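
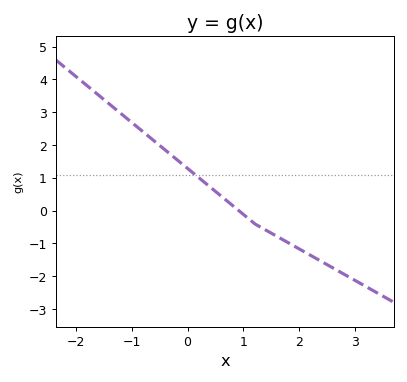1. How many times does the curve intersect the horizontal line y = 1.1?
1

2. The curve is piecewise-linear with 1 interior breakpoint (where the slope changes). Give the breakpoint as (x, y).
(1.2, -0.4)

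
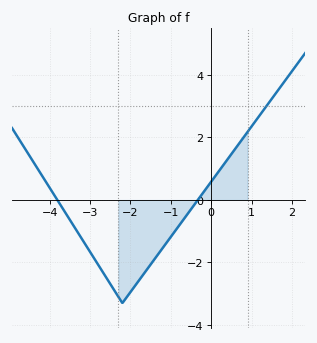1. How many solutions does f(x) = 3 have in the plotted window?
1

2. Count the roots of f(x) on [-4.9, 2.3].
2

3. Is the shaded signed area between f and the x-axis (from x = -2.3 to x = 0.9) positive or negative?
negative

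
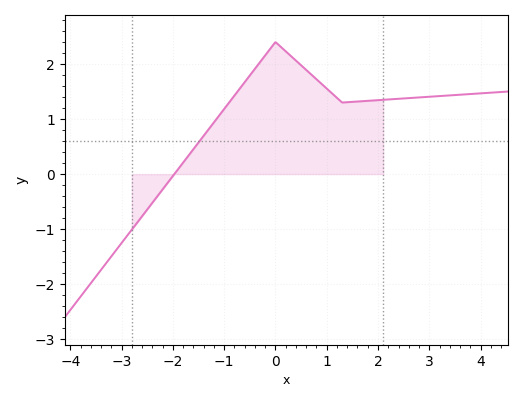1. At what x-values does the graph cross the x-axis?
-1.97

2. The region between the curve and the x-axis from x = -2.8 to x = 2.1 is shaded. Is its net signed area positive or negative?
positive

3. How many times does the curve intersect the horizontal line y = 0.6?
1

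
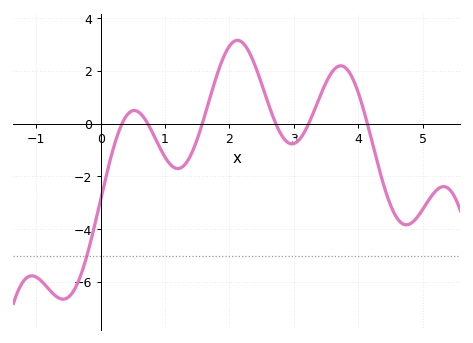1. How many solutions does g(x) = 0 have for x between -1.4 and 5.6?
6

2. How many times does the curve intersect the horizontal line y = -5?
1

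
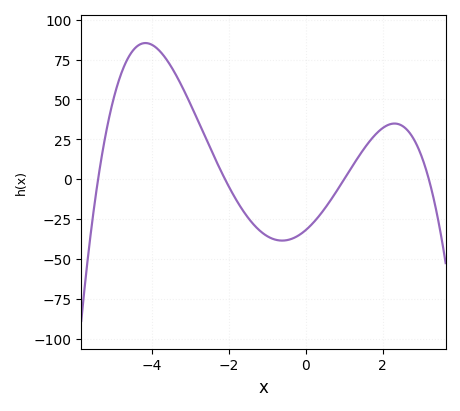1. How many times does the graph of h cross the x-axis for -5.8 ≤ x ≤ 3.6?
4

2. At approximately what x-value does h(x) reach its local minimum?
-0.6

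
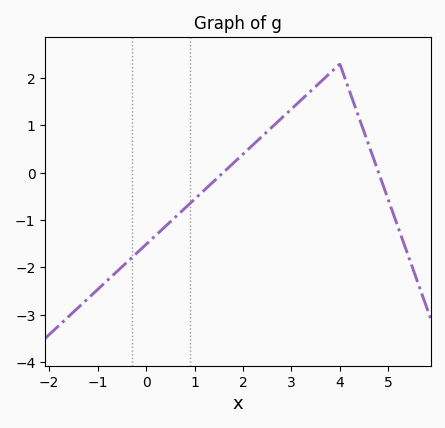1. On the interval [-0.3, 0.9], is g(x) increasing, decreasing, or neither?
increasing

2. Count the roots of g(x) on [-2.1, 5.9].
2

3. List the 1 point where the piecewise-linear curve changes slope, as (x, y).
(4, 2.3)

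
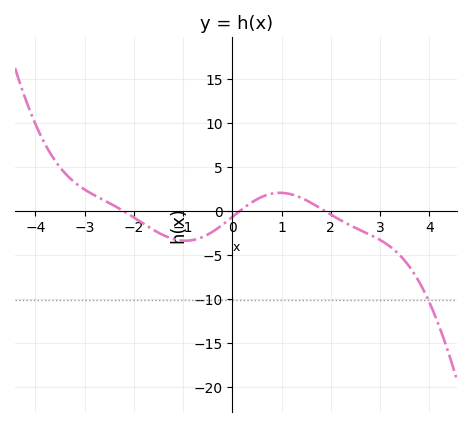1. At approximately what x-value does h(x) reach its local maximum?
0.966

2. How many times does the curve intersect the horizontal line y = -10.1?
1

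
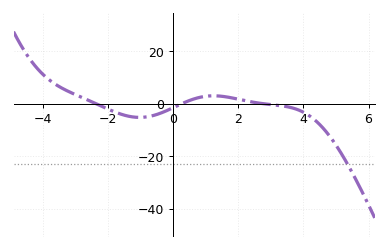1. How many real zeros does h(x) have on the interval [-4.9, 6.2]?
3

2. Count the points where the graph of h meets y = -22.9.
1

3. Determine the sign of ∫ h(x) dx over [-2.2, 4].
negative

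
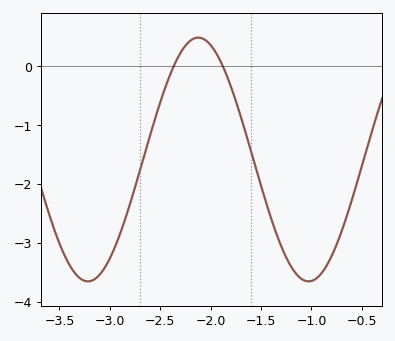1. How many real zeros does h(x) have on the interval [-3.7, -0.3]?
2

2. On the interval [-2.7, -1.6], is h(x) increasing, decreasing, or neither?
neither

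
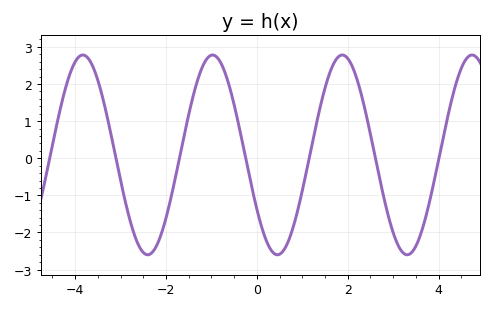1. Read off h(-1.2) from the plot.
2.5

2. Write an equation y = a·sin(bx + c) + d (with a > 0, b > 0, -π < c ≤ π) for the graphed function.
y = 2.69sin(2.2x - 2.6) + 0.09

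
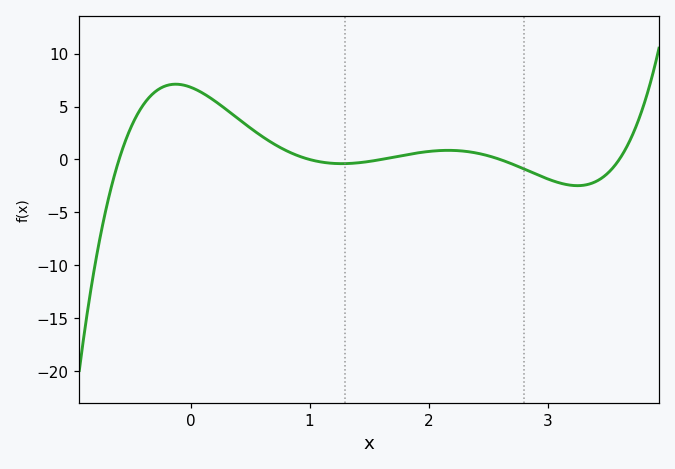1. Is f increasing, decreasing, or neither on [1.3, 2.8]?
neither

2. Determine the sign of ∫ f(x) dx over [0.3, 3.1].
positive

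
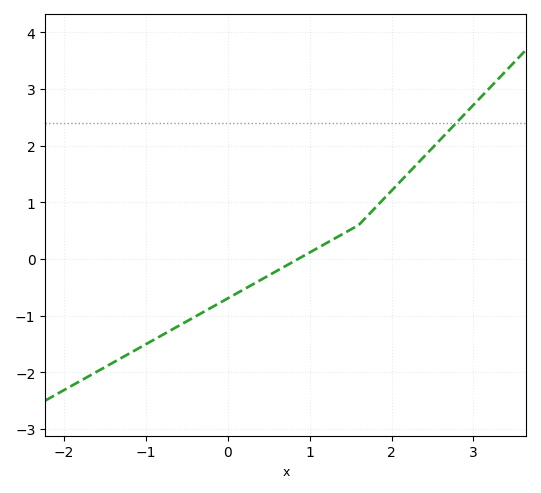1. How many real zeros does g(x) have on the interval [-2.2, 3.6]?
1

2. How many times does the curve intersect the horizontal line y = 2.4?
1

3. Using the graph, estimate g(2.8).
2.4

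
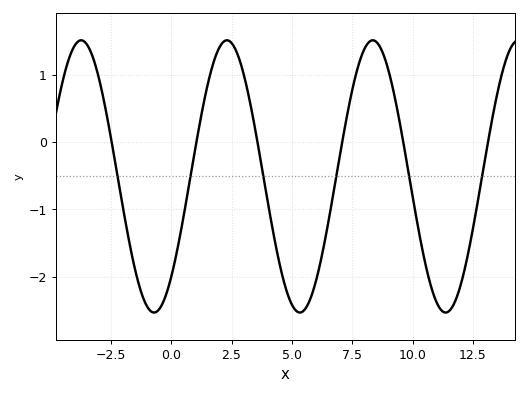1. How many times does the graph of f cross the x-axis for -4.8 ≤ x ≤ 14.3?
6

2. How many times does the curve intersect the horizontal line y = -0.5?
6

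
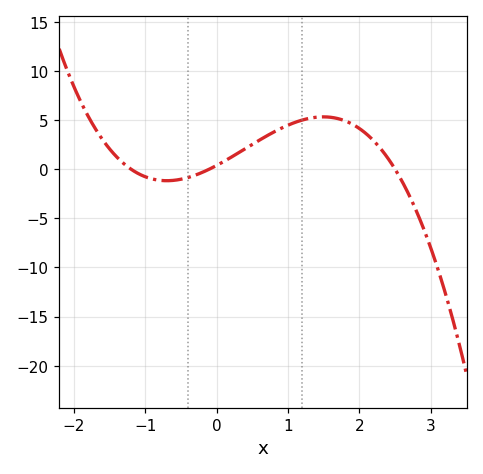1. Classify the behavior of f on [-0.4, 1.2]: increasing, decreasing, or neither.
increasing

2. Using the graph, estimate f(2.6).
-1.5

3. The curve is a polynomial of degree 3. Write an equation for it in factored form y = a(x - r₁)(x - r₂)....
y = -1.23(x + 1.2)(x + 0.1)(x - 2.5)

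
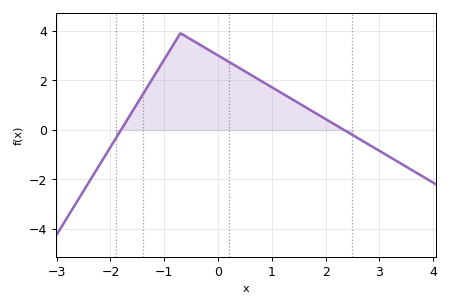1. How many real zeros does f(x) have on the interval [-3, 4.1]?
2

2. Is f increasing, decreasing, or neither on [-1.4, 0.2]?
neither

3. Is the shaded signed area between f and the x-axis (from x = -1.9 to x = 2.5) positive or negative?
positive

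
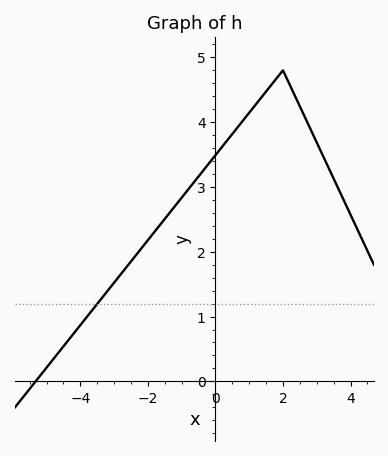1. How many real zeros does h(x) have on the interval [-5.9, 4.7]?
1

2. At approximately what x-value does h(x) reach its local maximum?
2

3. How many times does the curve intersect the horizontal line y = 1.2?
1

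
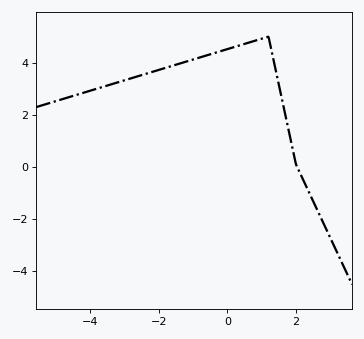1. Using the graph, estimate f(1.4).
3.78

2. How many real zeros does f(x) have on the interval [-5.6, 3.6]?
1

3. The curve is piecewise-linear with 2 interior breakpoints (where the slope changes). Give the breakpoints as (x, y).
(1.2, 5); (2, 0.1)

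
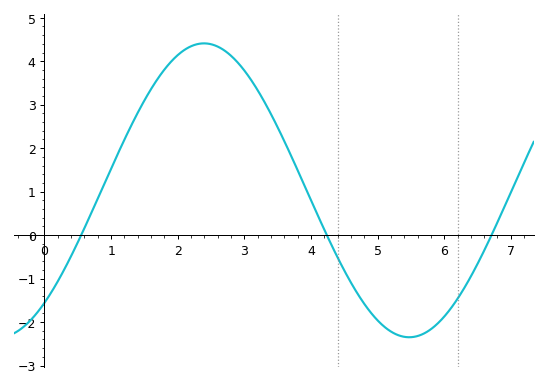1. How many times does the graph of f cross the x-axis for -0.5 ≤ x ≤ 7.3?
3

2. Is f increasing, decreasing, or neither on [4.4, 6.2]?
neither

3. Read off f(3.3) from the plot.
3.07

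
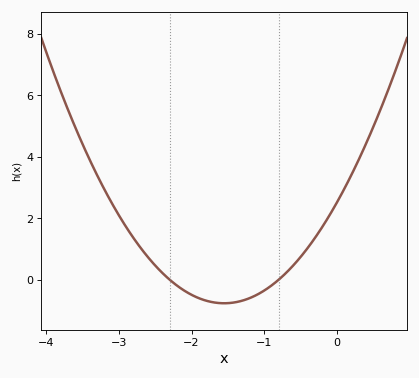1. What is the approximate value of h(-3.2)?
2.94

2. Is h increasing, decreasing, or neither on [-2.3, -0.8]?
neither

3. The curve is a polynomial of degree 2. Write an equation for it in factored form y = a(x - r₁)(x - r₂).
y = 1.36(x + 2.3)(x + 0.8)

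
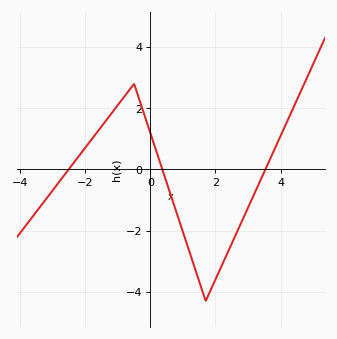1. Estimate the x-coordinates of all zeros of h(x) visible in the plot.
-2.51, 0.368, 3.53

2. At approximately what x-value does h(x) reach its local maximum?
-0.502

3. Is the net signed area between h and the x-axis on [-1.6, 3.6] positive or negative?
negative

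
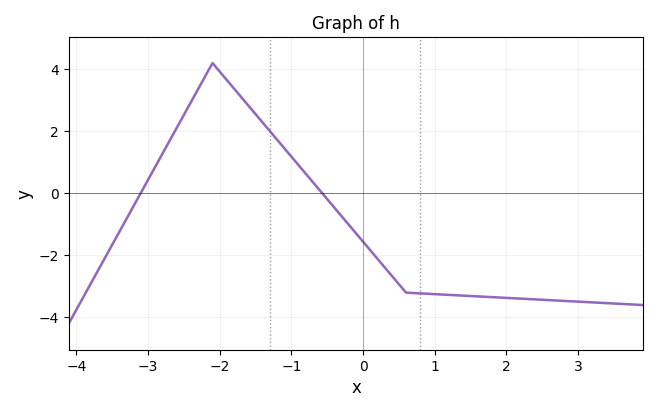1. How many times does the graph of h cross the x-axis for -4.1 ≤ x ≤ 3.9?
2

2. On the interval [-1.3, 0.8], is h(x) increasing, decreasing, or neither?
decreasing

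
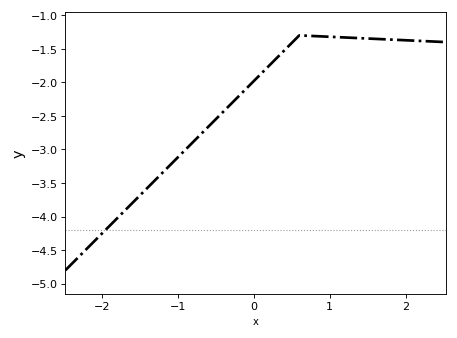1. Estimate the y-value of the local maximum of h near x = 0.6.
-1.3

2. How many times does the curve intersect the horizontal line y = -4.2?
1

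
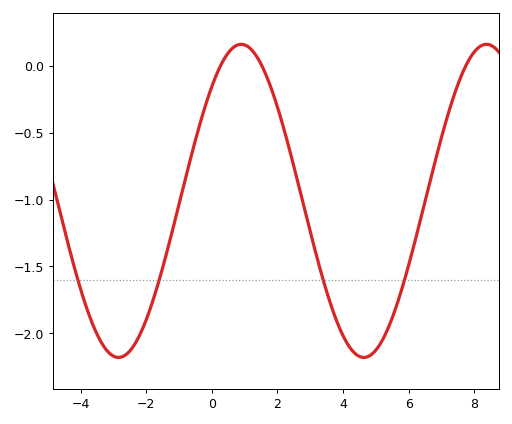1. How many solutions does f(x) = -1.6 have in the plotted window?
4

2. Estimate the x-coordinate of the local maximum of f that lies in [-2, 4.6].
0.8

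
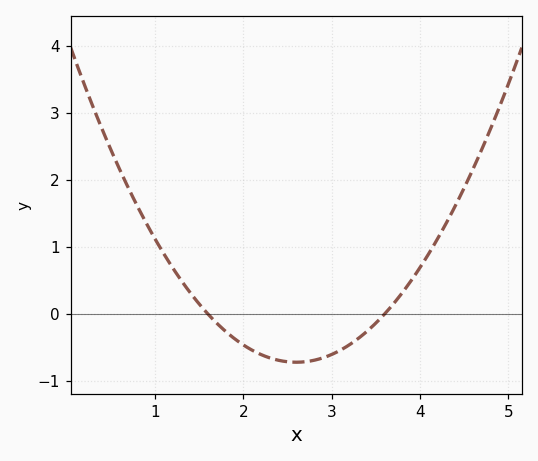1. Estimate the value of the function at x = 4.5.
1.9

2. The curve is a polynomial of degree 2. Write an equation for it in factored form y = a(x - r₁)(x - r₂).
y = 0.72(x - 1.6)(x - 3.6)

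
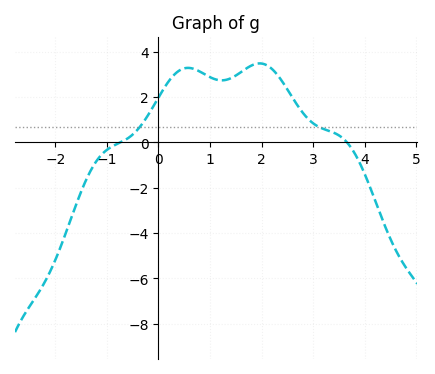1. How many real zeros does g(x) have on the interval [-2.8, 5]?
2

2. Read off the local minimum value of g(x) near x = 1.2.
2.74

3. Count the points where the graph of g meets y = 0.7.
2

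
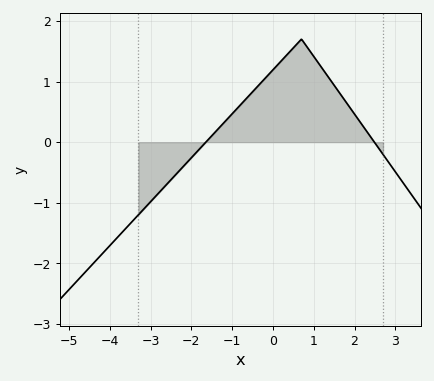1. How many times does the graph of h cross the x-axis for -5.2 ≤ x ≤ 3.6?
2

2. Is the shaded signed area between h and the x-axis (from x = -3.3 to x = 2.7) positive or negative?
positive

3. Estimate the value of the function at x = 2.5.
-0.013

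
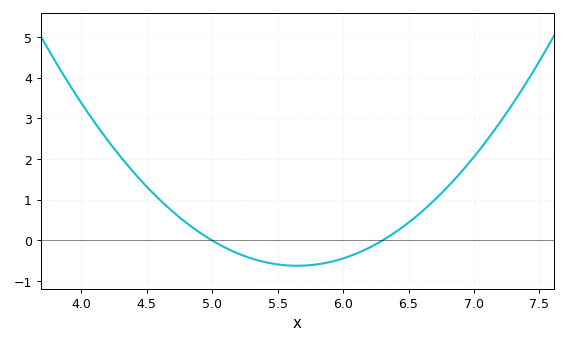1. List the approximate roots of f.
5, 6.3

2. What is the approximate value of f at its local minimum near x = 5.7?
-0.6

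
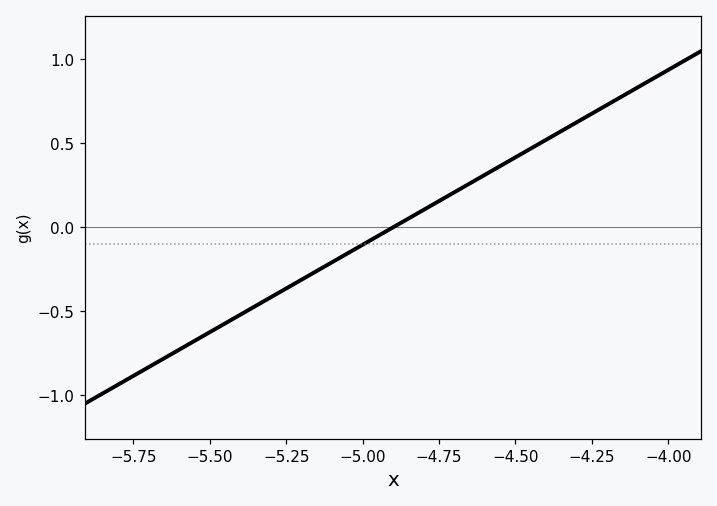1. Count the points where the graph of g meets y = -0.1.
1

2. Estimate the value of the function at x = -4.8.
0.104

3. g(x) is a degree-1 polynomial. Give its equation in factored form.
y = 1.04(x + 4.9)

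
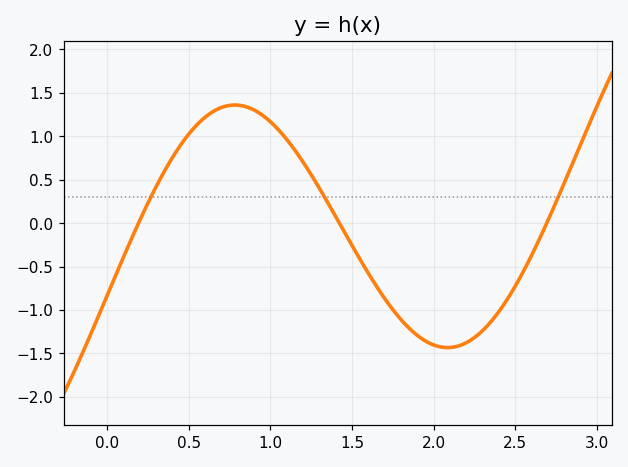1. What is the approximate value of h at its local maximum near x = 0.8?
1.36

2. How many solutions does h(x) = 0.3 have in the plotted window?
3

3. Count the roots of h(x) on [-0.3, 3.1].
3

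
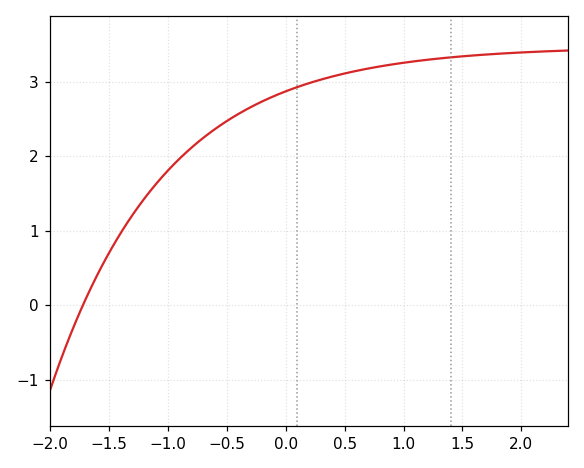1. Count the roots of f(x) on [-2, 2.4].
1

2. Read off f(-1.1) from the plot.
1.6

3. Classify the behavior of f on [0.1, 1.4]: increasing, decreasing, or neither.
increasing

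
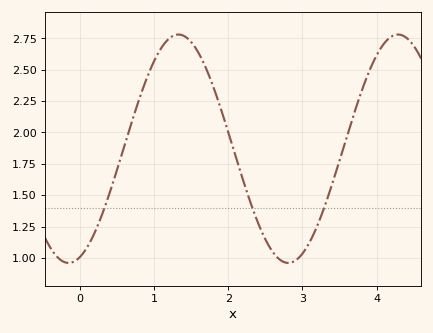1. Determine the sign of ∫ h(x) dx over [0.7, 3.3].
positive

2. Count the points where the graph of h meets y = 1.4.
3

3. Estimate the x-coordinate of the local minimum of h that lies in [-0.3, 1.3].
-0.156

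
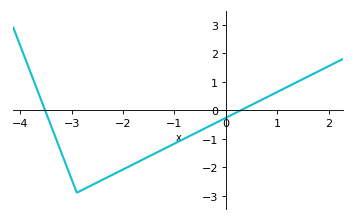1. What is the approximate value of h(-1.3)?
-1.4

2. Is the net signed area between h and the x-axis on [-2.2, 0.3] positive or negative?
negative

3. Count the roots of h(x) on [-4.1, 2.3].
2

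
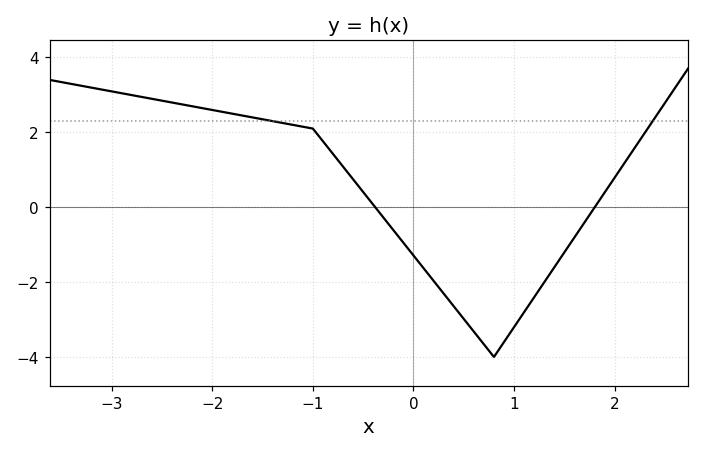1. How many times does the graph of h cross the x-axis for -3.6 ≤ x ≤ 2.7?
2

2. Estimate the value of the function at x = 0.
-1.2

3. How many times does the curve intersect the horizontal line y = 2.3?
2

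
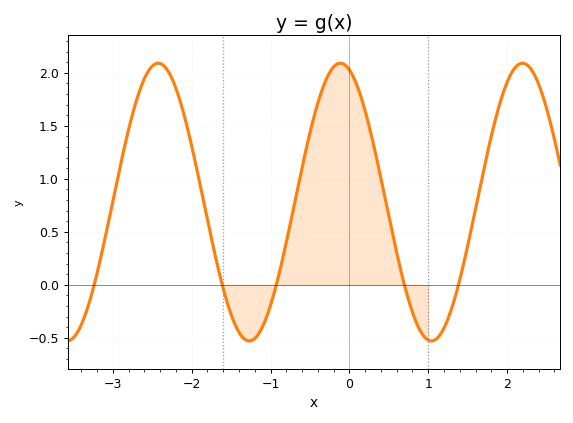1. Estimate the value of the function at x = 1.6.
0.7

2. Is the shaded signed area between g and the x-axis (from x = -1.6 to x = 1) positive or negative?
positive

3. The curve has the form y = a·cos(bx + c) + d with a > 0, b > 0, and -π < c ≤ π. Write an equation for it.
y = 1.31cos(2.7x + 0.31) + 0.78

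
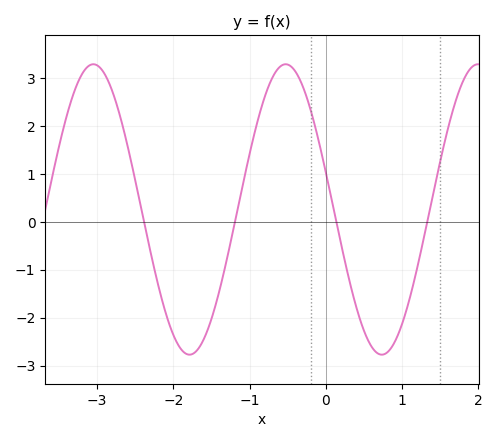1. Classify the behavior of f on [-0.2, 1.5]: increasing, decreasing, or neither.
neither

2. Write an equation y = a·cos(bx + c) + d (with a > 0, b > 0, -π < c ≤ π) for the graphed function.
y = 3.03cos(2.5x + 1.3) + 0.26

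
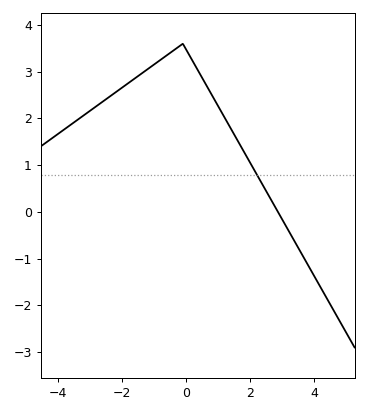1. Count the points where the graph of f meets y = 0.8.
1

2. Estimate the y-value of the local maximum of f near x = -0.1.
3.6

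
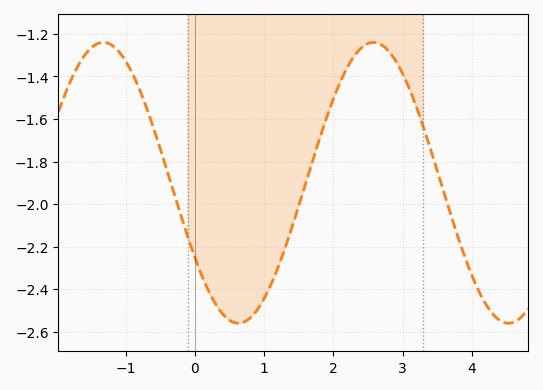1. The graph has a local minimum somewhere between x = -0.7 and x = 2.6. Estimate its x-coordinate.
0.628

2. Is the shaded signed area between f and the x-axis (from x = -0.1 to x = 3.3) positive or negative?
negative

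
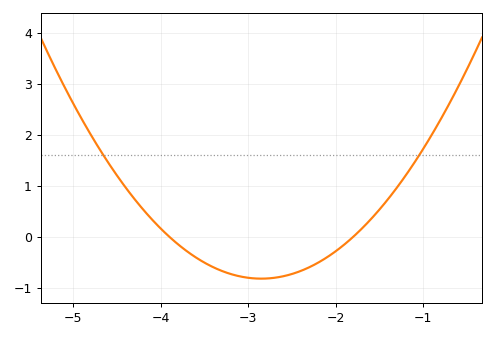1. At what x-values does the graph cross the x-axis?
-3.9, -1.8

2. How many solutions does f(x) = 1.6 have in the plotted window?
2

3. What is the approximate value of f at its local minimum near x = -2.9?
-0.816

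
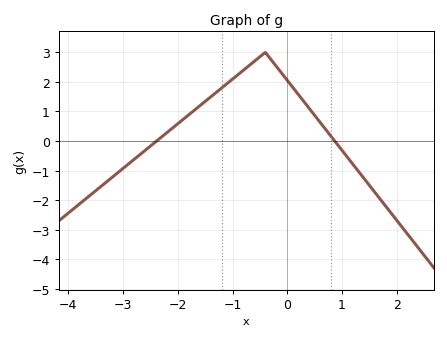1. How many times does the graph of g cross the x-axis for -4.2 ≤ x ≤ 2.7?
2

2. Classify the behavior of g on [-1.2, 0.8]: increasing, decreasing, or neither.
neither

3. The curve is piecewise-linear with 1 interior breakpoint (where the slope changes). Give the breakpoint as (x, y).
(-0.4, 3)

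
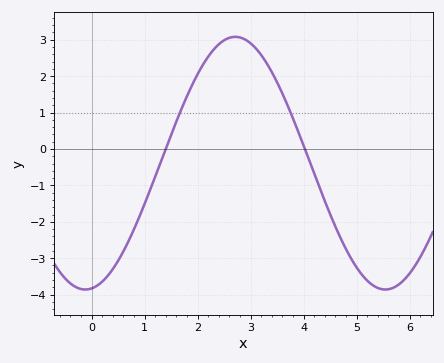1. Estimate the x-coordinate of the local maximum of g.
2.71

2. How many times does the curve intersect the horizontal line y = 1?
2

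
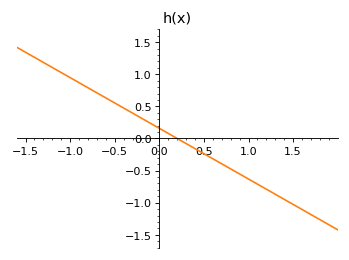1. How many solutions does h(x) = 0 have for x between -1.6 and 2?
1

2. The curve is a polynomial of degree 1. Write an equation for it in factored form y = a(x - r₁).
y = -0.79(x - 0.2)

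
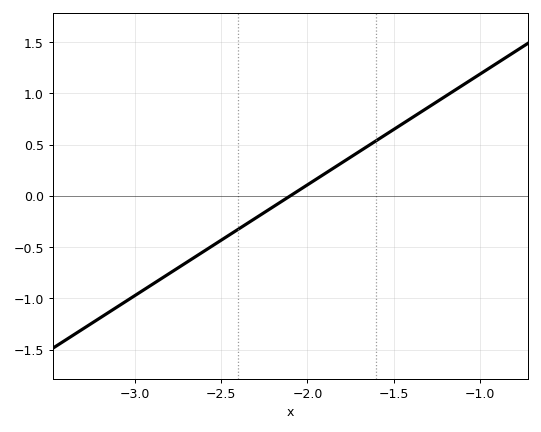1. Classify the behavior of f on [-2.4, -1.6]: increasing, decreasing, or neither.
increasing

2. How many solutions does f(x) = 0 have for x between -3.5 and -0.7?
1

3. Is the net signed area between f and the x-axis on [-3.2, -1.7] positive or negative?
negative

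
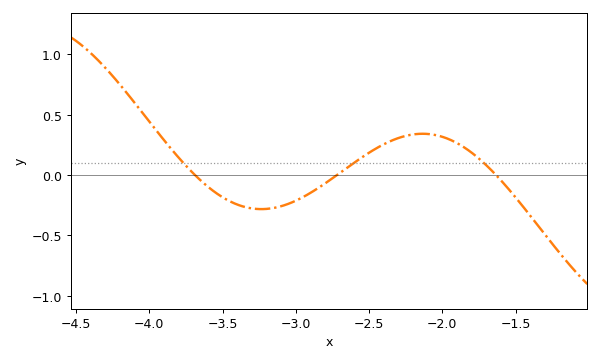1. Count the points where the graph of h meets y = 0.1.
3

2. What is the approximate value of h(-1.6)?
-0.045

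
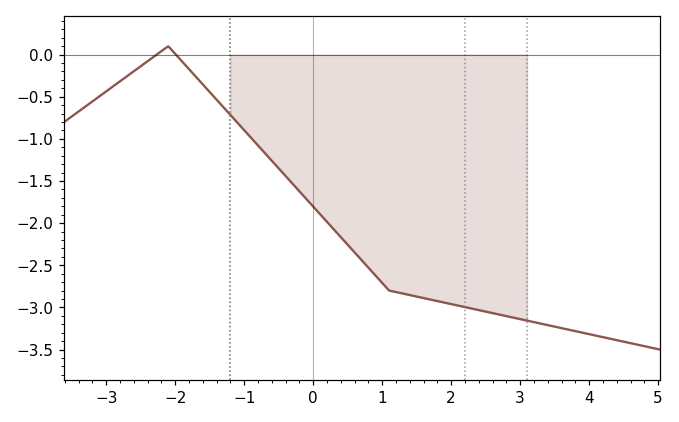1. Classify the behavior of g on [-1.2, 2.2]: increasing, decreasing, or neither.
decreasing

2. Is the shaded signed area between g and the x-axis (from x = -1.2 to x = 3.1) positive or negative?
negative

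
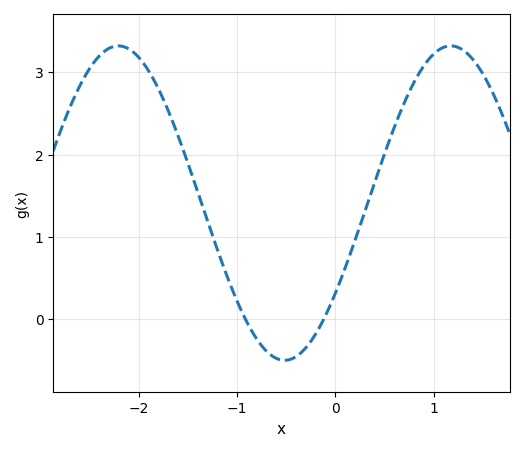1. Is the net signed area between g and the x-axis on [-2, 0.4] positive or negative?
positive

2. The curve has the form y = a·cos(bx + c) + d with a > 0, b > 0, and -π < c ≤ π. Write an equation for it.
y = 1.91cos(1.86x - 2.18) + 1.41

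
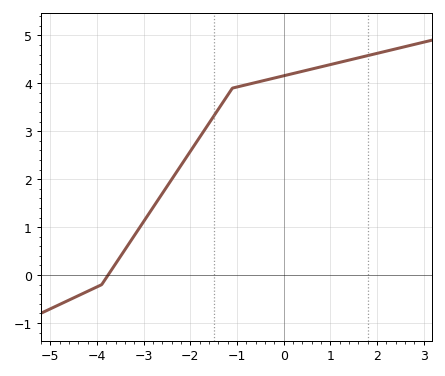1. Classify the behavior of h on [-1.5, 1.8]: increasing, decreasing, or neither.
increasing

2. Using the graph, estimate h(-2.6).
1.7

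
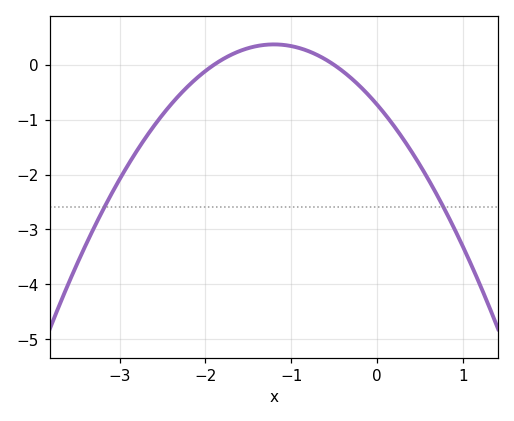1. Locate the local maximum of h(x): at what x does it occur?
-1.2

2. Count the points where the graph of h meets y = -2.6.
2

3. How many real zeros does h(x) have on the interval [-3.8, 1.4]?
2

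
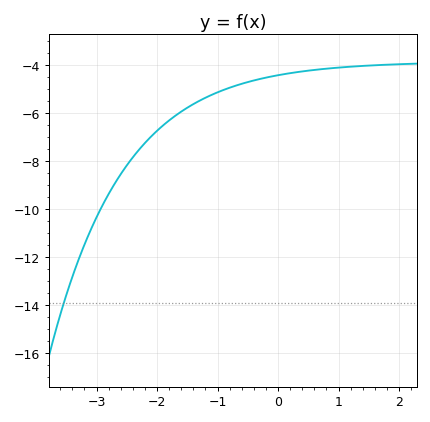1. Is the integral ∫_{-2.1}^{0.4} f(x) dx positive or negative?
negative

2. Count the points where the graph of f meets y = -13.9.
1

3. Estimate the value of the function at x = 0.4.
-4.27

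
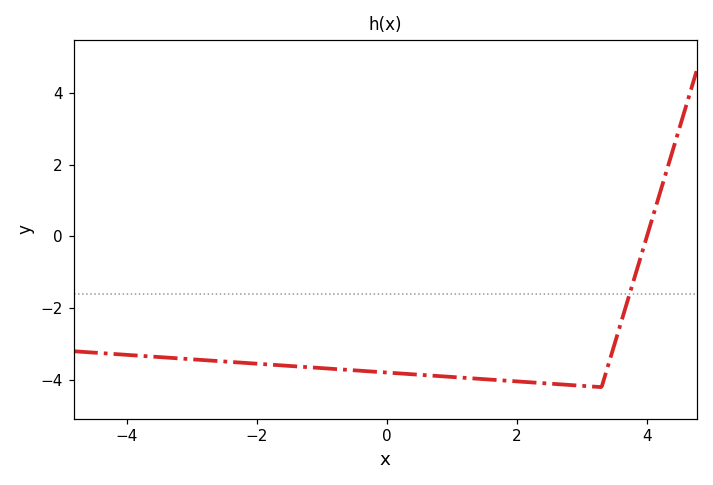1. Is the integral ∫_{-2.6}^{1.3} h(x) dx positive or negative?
negative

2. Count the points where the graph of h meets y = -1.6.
1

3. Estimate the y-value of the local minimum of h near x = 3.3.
-4.2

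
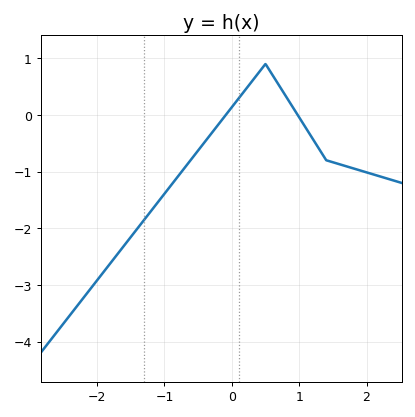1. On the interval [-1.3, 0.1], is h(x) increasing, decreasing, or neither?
increasing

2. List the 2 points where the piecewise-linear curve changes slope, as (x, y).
(0.5, 0.9); (1.4, -0.8)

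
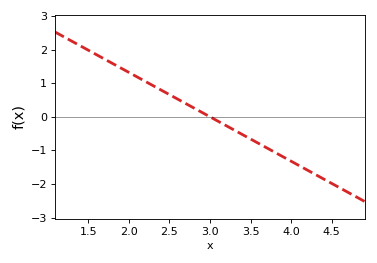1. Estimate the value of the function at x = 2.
1.3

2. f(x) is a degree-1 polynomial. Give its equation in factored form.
y = -1.32(x - 3)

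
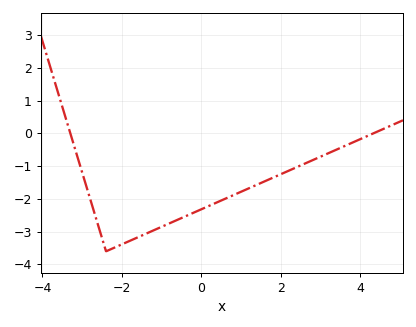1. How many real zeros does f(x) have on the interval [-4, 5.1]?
2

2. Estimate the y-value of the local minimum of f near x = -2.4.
-3.6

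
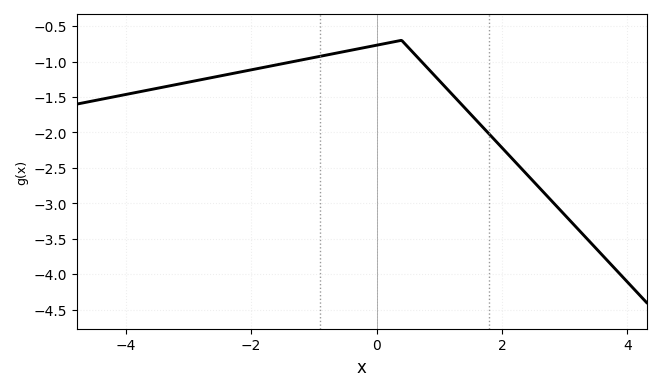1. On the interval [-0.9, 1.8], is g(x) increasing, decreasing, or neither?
neither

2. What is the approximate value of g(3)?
-3.16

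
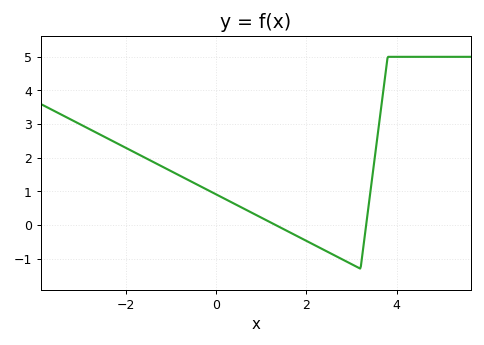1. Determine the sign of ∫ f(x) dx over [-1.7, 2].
positive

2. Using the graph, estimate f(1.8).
-0.332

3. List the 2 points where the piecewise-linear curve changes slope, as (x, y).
(3.2, -1.3); (3.8, 5)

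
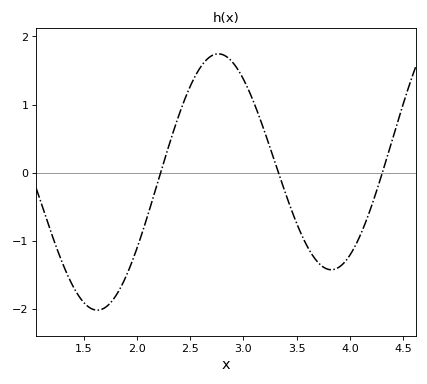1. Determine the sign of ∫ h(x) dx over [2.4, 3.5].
positive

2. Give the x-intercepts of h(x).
2.22, 3.33, 4.31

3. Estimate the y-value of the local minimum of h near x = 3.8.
-1.42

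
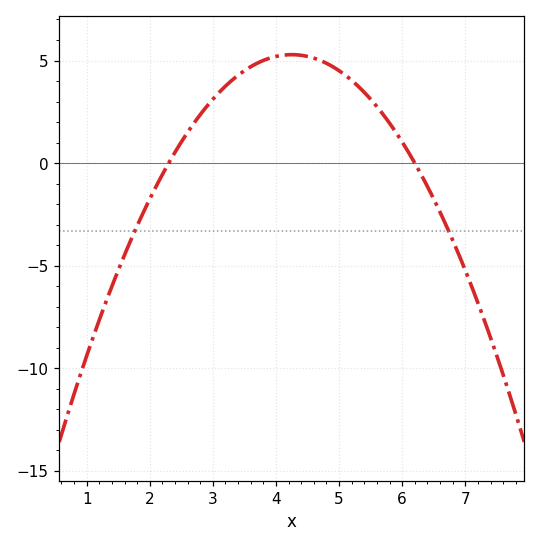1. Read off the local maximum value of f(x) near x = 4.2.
5.29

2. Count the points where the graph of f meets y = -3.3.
2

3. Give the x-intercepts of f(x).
2.3, 6.2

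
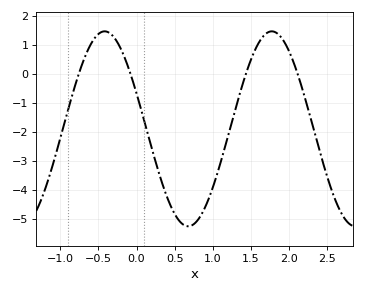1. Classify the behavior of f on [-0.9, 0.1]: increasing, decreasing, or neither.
neither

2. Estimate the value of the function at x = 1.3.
-1.17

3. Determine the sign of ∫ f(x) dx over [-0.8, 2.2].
negative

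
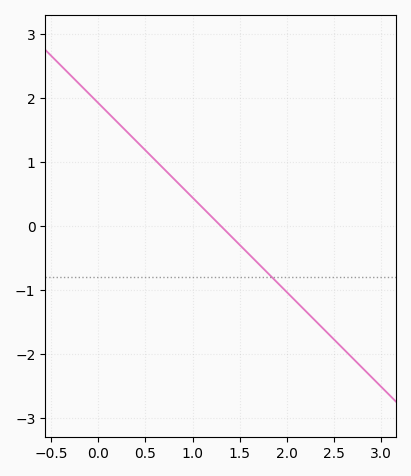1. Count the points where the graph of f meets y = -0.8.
1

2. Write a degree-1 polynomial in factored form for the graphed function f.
y = -1.48(x - 1.3)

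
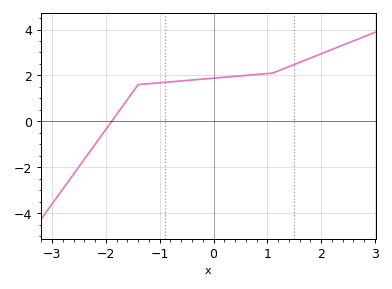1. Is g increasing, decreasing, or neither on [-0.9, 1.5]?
increasing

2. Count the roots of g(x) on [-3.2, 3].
1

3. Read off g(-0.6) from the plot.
1.76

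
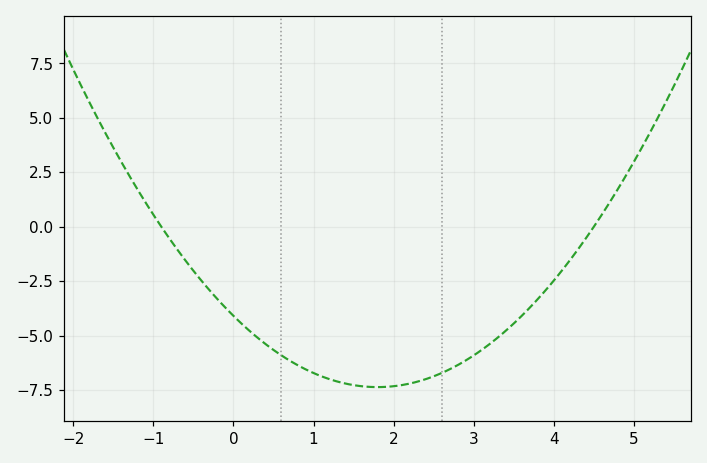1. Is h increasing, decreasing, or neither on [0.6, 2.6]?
neither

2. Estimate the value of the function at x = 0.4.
-5.4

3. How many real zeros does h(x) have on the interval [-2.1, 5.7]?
2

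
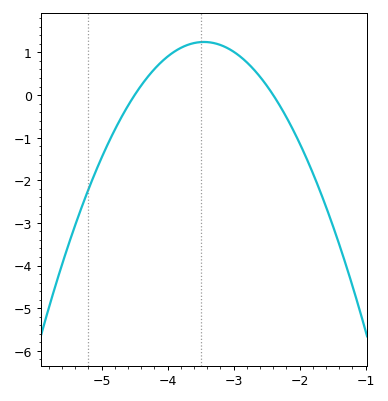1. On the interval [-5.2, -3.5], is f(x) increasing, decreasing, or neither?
increasing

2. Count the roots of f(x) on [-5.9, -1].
2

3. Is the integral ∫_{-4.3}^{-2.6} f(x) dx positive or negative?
positive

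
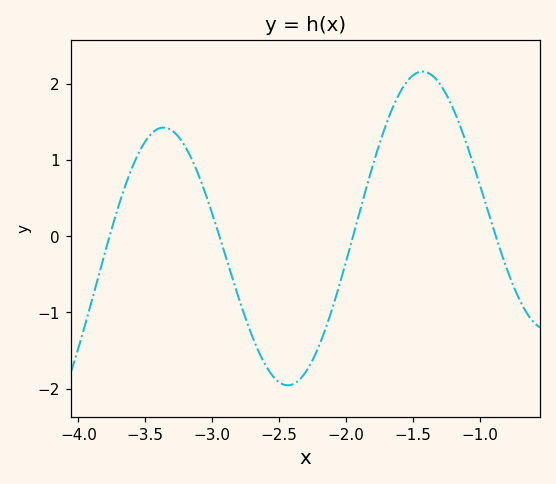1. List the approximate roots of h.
-3.77, -2.95, -1.95, -0.883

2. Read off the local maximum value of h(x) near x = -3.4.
1.42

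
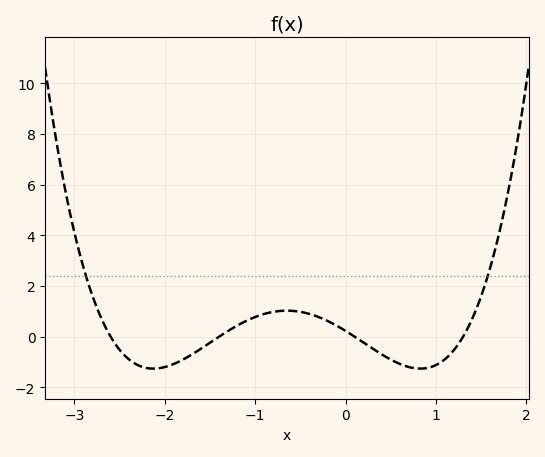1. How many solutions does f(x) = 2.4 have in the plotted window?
2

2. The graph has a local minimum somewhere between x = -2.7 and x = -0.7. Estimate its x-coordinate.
-2.13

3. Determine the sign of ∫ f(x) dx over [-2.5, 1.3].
negative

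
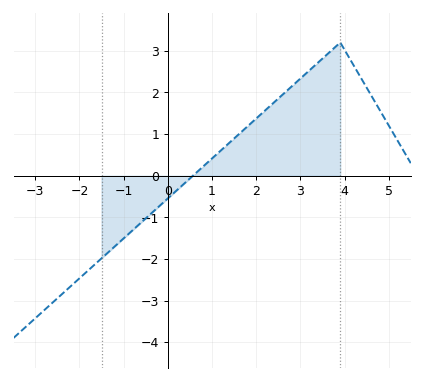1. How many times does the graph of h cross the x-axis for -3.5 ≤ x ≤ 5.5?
1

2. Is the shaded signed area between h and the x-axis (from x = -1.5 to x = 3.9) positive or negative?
positive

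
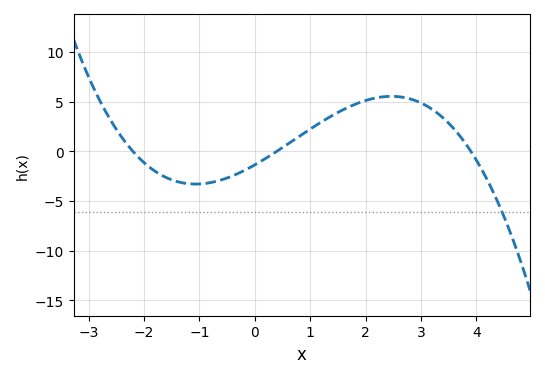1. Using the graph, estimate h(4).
-1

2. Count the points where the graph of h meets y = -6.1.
1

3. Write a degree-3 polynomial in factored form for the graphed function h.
y = -0.4(x + 2.2)(x - 0.4)(x - 3.9)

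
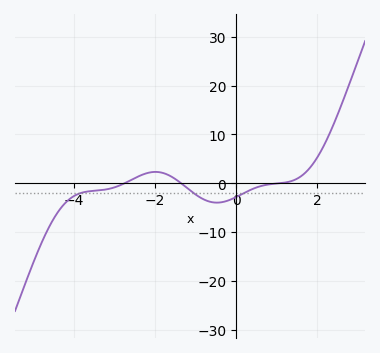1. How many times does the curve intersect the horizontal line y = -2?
3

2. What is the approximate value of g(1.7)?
2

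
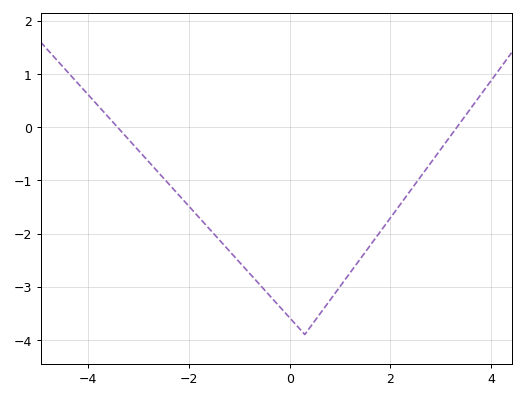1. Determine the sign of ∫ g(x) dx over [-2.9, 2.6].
negative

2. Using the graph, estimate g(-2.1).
-1.4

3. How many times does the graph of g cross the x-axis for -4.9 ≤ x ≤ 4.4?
2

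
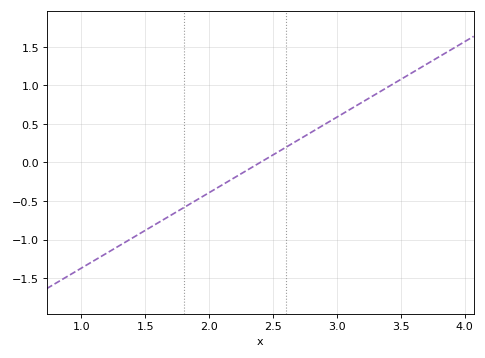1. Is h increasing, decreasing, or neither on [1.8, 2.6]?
increasing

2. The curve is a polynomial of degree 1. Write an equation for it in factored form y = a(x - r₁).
y = 0.98(x - 2.4)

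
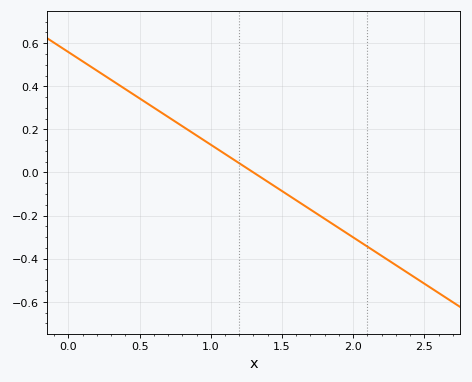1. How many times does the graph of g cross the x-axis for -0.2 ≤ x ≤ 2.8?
1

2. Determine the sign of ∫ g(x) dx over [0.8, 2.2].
negative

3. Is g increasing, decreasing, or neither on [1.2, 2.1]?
decreasing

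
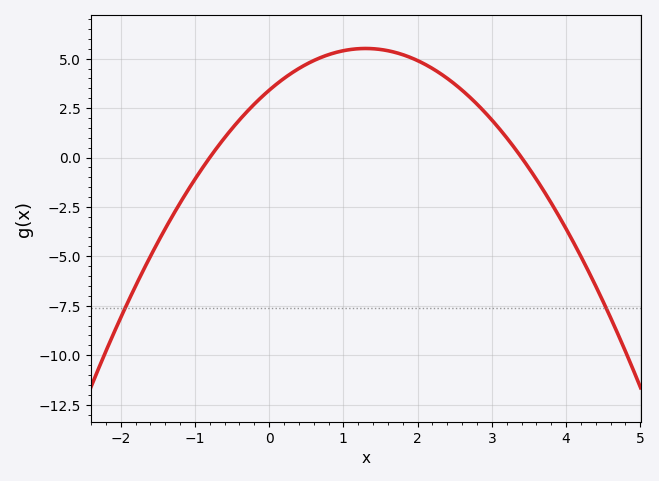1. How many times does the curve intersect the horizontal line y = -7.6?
2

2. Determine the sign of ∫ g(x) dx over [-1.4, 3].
positive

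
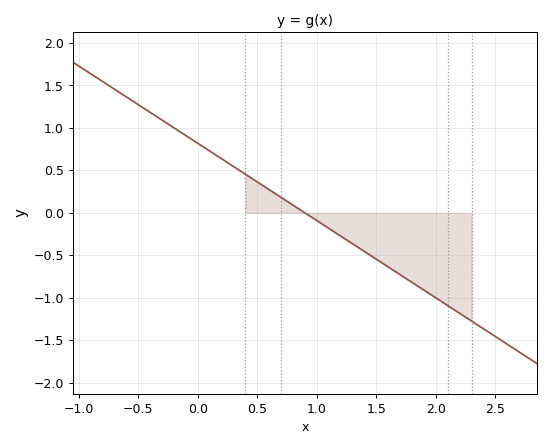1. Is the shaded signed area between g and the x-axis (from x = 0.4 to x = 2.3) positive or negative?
negative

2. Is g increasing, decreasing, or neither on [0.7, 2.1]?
decreasing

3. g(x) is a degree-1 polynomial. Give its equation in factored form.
y = -0.91(x - 0.9)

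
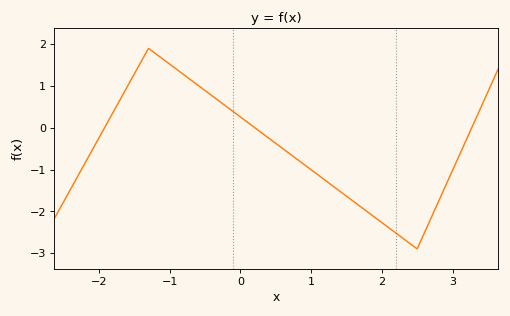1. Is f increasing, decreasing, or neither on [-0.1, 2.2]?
decreasing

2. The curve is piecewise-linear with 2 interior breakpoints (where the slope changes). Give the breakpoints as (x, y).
(-1.3, 1.9); (2.5, -2.9)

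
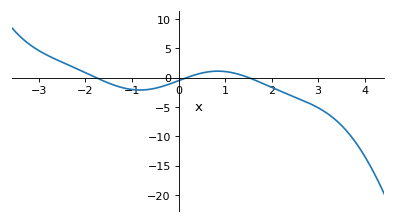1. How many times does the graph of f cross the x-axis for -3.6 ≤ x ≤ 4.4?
3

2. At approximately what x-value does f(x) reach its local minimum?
-0.83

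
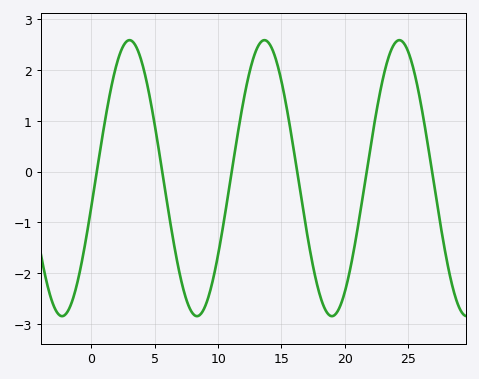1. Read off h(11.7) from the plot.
1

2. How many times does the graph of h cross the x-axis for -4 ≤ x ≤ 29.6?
6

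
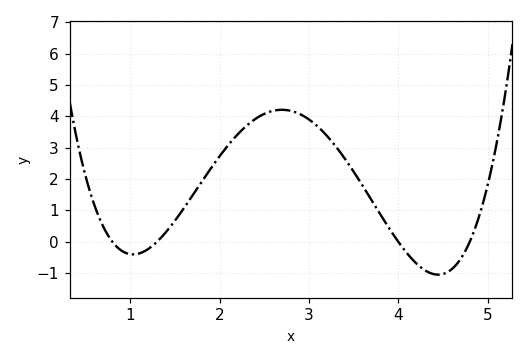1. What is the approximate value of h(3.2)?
3.39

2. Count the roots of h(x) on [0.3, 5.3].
4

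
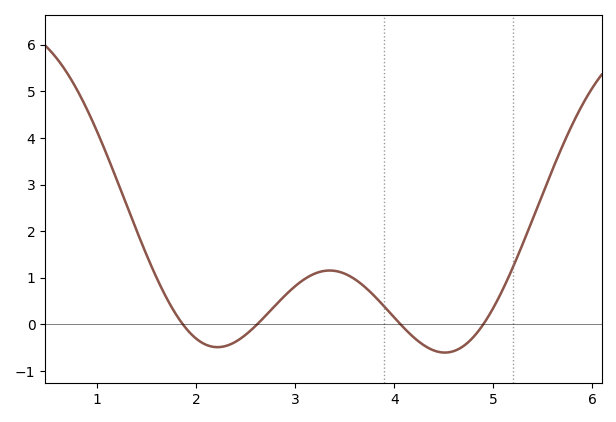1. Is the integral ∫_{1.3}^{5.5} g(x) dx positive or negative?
positive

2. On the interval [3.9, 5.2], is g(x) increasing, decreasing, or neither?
neither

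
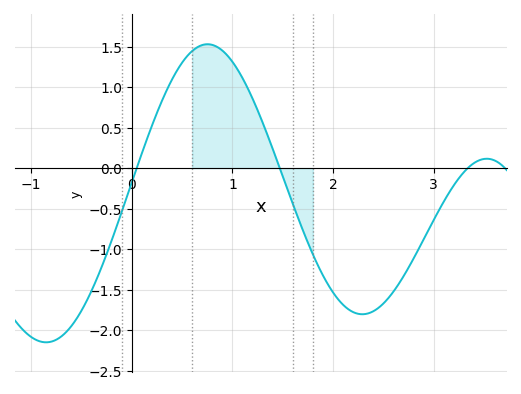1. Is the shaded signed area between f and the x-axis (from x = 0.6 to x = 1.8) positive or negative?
positive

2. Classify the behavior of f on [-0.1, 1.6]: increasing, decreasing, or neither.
neither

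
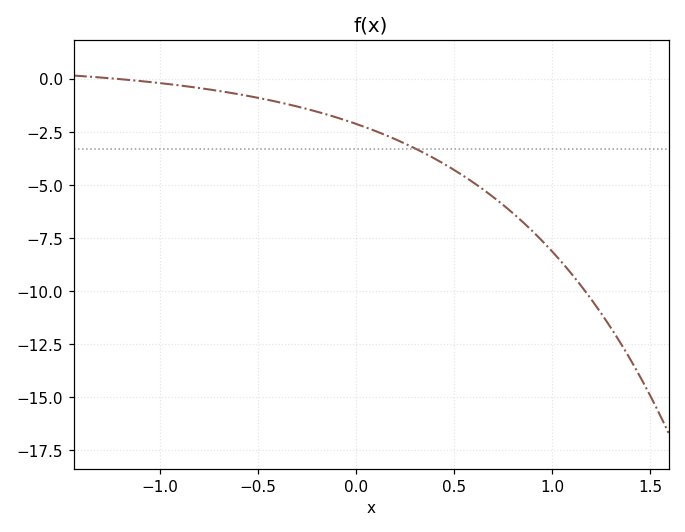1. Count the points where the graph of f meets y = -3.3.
1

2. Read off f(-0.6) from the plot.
-0.8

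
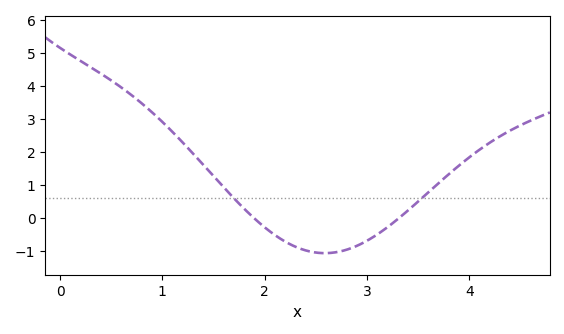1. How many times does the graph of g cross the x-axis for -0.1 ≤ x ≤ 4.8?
2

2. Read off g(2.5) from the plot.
-1.05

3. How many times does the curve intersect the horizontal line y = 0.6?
2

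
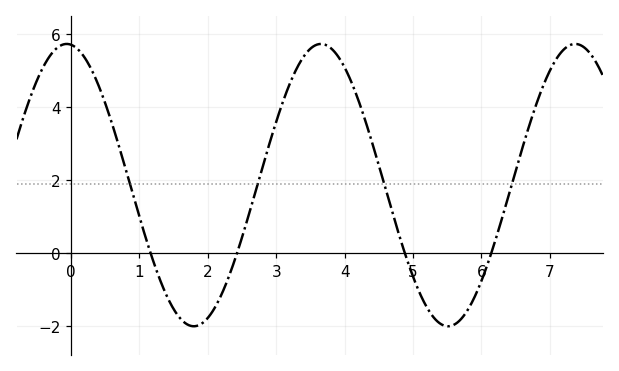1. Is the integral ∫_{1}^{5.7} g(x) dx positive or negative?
positive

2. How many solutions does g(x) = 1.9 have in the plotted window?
4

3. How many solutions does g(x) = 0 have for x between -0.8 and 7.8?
4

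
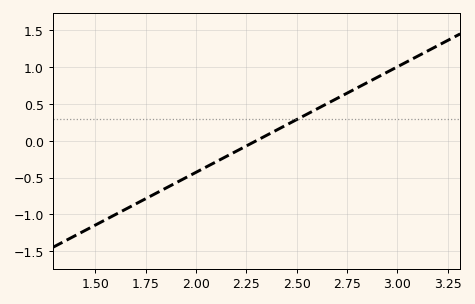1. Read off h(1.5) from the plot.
-1.14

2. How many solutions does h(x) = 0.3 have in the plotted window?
1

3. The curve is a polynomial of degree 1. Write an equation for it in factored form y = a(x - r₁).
y = 1.43(x - 2.3)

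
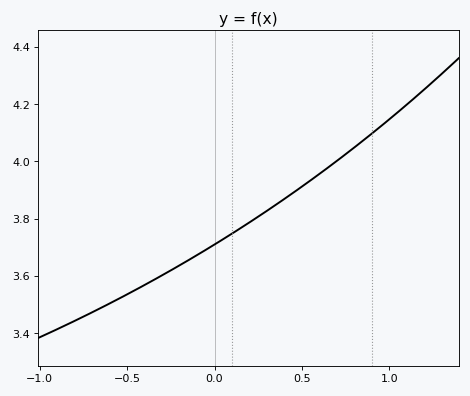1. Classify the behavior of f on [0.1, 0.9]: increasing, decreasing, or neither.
increasing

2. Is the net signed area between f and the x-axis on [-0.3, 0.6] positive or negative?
positive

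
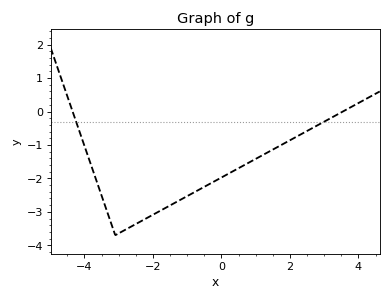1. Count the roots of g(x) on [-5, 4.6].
2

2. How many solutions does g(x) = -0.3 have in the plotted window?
2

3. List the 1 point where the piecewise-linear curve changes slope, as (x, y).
(-3.1, -3.7)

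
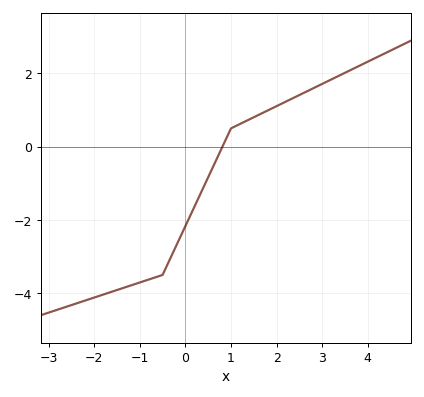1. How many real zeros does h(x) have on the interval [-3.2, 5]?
1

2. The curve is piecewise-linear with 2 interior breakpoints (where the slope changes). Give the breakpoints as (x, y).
(-0.5, -3.5); (1, 0.5)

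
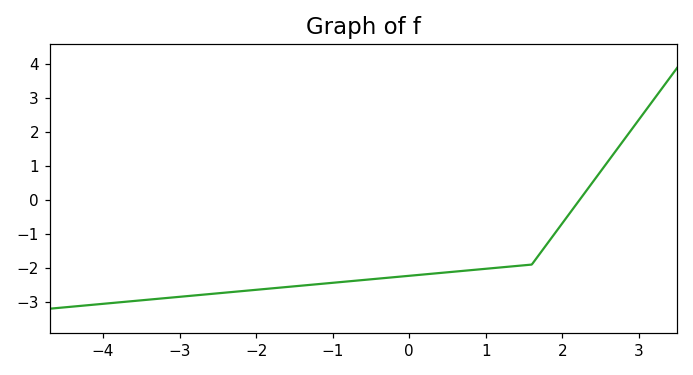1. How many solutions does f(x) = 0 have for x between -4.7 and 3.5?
1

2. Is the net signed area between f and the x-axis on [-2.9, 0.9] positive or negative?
negative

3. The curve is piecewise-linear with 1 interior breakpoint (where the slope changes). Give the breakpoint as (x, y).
(1.6, -1.9)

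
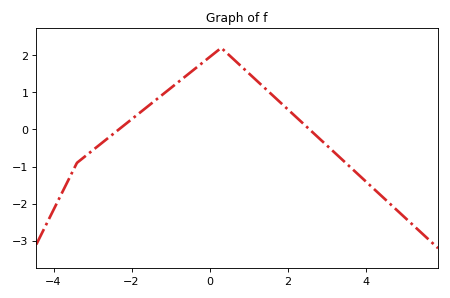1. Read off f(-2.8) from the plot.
-0.4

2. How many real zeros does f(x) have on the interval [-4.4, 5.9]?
2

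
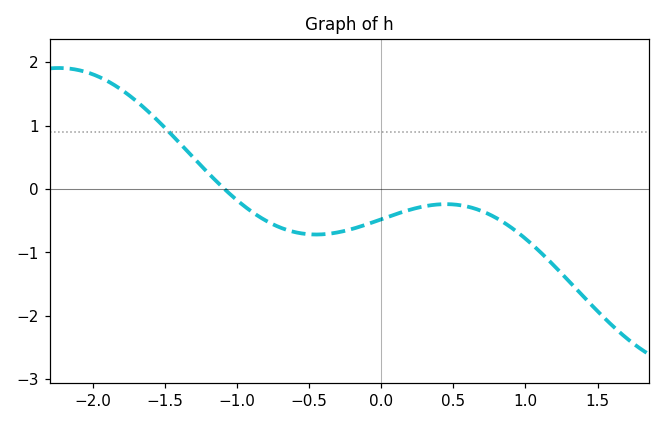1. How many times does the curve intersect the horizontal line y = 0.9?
1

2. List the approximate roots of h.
-1.1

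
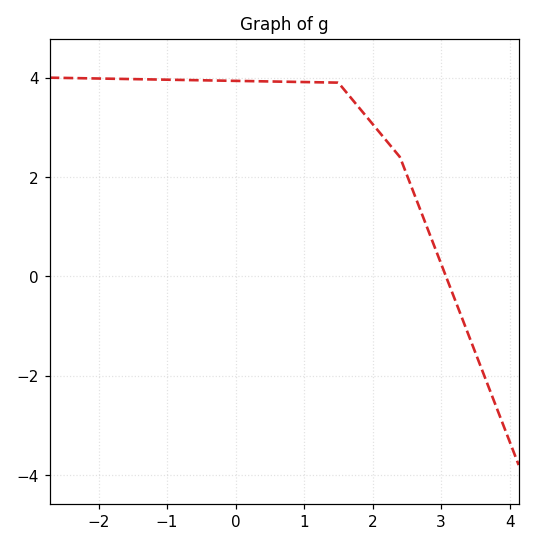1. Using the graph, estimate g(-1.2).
4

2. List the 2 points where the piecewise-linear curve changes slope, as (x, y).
(1.5, 3.9); (2.4, 2.4)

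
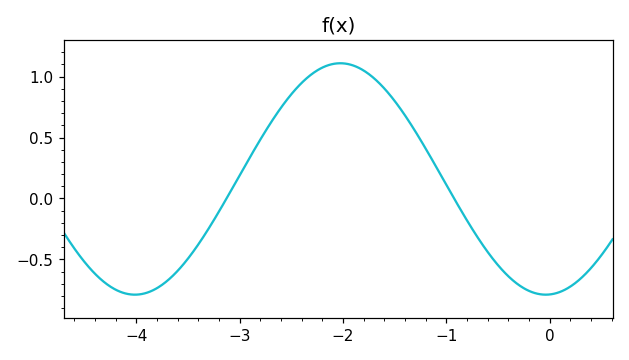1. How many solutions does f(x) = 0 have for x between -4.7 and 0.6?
2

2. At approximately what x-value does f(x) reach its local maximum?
-2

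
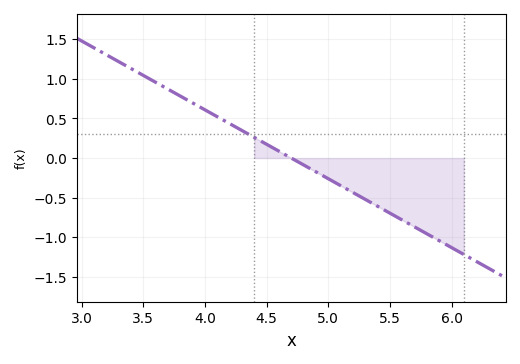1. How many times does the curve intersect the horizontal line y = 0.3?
1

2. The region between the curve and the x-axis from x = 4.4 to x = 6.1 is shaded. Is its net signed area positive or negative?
negative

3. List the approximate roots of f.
4.7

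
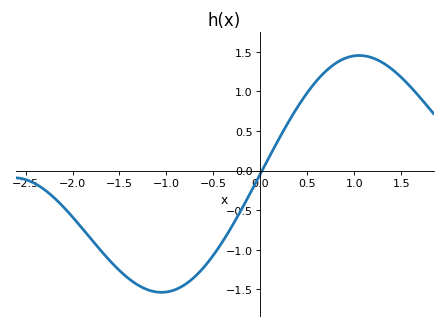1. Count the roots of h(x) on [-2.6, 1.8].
1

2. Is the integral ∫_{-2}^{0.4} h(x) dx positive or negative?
negative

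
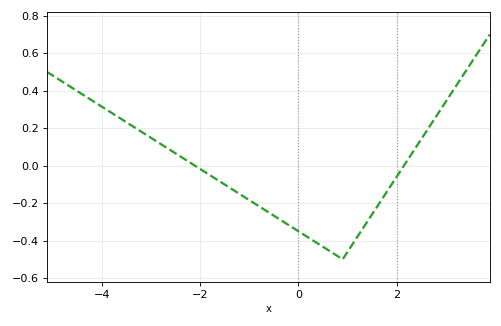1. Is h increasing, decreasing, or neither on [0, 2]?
neither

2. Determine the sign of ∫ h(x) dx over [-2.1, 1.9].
negative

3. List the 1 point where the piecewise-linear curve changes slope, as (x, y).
(0.9, -0.5)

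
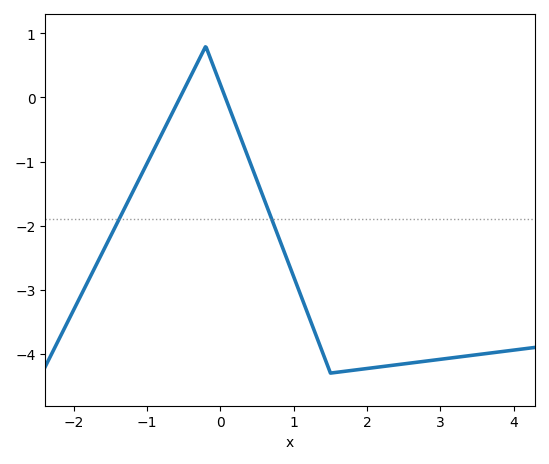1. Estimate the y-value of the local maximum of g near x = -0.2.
0.8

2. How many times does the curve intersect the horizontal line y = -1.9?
2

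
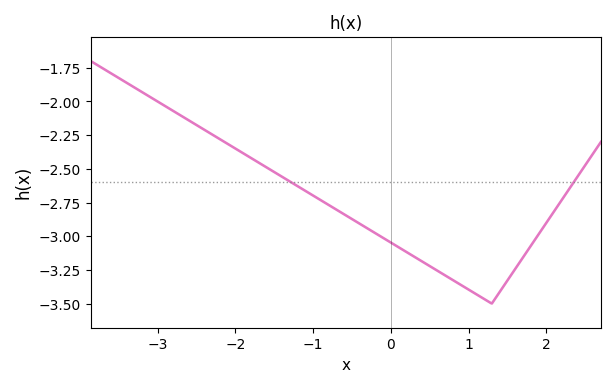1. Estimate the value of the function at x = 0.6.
-3.25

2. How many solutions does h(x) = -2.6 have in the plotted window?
2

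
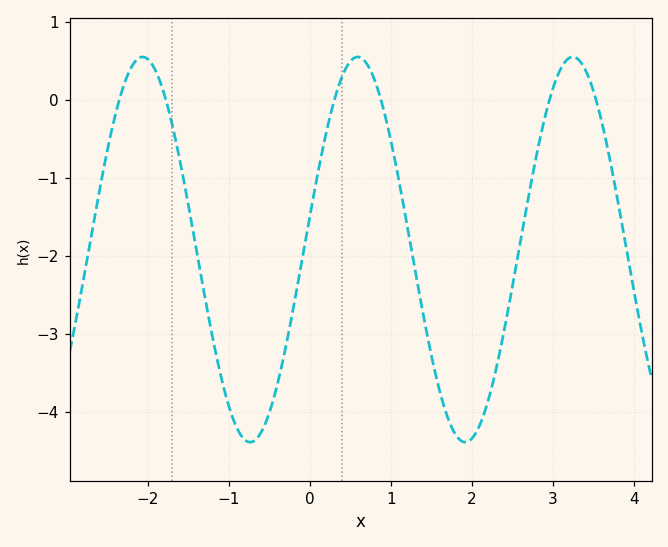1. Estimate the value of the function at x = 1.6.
-3.73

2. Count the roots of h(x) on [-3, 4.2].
6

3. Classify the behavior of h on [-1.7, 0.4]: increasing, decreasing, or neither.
neither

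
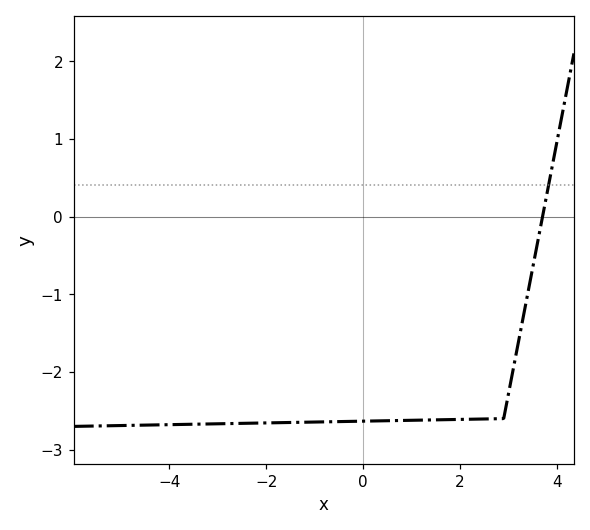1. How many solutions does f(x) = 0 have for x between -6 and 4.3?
1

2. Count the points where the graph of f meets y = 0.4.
1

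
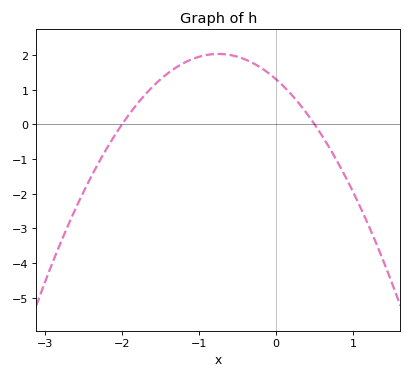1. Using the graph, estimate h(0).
1.3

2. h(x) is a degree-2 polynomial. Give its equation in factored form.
y = -1.3(x + 2)(x - 0.5)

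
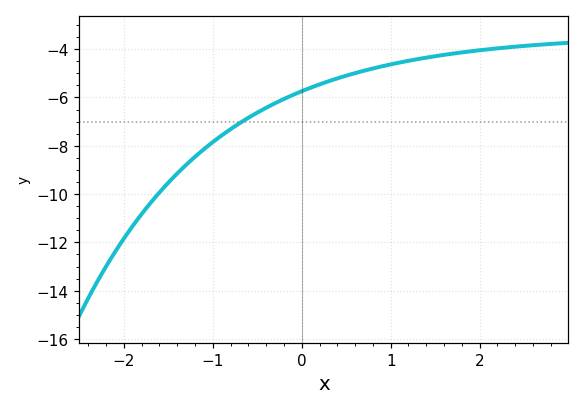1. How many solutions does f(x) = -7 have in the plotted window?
1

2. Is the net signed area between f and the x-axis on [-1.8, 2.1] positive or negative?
negative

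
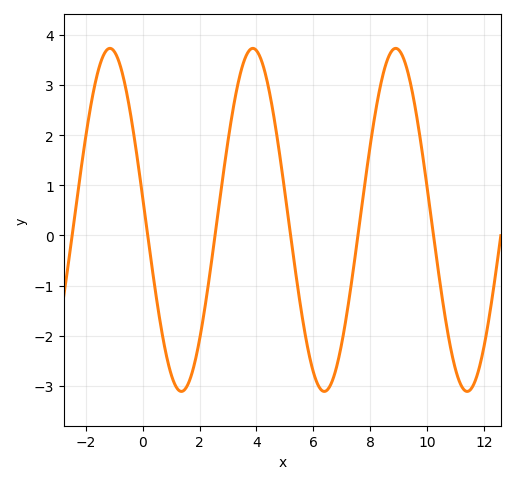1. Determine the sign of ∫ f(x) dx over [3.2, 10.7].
positive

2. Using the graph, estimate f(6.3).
-3.09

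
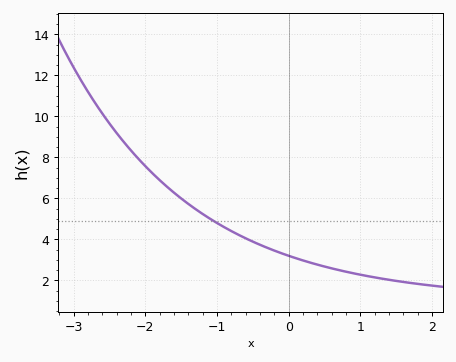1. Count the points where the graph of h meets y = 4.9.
1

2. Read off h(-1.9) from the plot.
7.22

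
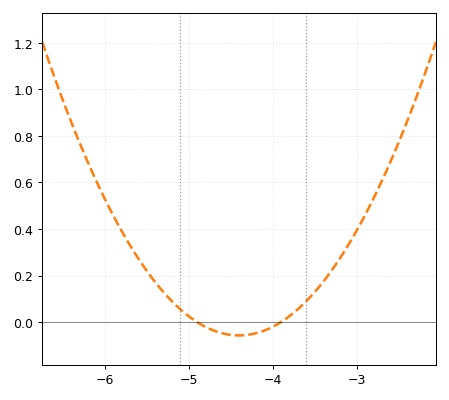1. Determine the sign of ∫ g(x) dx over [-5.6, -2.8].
positive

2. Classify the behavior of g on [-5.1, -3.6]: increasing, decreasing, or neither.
neither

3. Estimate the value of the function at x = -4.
-0.021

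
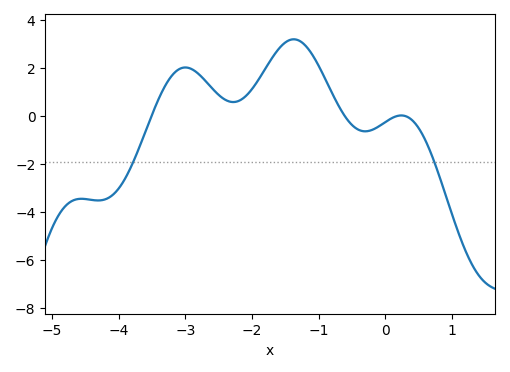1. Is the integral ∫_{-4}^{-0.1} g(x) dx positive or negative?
positive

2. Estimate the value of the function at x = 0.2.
0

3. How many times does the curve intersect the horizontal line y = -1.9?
2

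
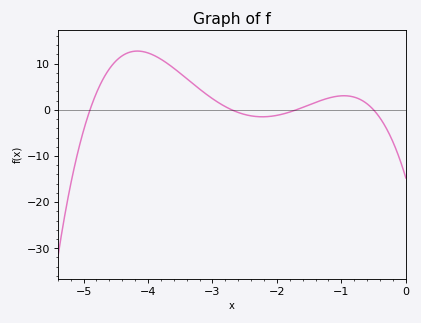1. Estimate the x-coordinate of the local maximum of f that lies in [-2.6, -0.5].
-0.958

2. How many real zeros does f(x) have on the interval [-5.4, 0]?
4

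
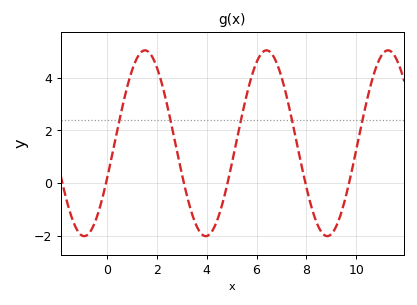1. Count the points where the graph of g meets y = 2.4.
5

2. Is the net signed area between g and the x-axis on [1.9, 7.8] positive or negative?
positive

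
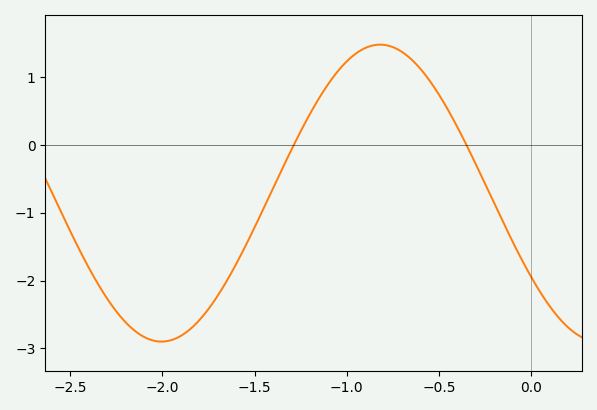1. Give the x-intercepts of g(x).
-1.29, -0.351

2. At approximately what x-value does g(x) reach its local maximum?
-0.82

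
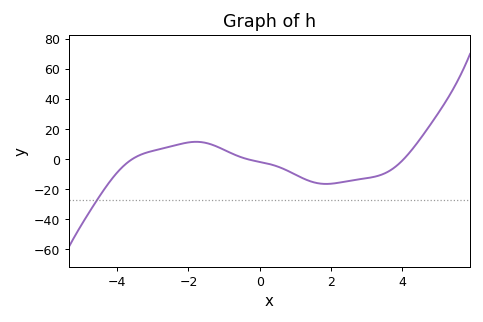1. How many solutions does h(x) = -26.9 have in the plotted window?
1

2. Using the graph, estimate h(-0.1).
-2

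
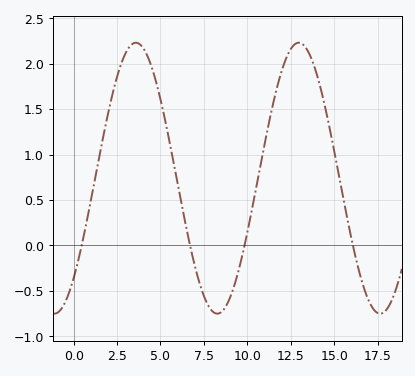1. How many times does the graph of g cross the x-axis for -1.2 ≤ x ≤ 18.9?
4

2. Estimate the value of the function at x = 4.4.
2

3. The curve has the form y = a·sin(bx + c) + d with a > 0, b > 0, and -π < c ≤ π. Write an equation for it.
y = 1.49sin(0.67x - 0.83) + 0.74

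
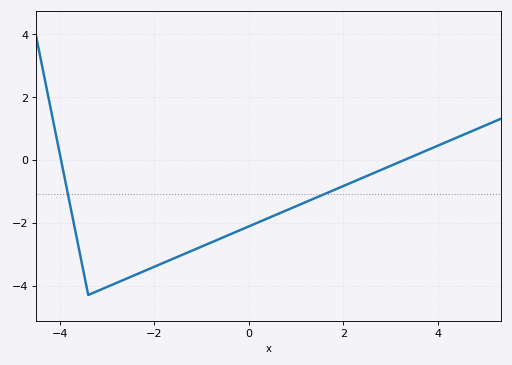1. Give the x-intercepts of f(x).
-4, 3.4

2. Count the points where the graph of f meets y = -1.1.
2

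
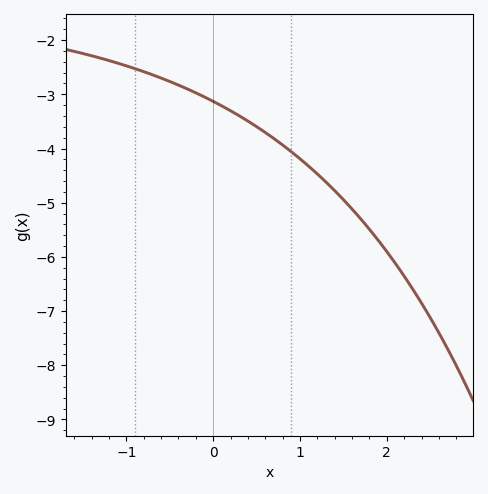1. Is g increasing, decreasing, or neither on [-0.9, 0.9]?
decreasing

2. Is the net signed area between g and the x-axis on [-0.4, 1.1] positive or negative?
negative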